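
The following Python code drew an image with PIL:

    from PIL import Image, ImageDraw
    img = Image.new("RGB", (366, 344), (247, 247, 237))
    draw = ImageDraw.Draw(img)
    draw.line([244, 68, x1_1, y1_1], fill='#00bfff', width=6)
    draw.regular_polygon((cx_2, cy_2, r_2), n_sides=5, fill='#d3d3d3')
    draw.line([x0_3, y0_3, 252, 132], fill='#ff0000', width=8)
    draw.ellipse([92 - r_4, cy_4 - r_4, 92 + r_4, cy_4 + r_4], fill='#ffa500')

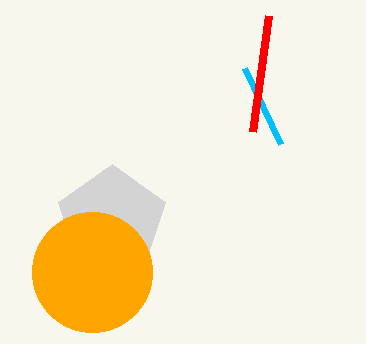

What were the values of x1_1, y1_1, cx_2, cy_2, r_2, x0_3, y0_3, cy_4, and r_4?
x1_1 = 280, y1_1 = 144, cx_2 = 112, cy_2 = 220, r_2 = 56, x0_3 = 268, y0_3 = 16, cy_4 = 272, r_4 = 60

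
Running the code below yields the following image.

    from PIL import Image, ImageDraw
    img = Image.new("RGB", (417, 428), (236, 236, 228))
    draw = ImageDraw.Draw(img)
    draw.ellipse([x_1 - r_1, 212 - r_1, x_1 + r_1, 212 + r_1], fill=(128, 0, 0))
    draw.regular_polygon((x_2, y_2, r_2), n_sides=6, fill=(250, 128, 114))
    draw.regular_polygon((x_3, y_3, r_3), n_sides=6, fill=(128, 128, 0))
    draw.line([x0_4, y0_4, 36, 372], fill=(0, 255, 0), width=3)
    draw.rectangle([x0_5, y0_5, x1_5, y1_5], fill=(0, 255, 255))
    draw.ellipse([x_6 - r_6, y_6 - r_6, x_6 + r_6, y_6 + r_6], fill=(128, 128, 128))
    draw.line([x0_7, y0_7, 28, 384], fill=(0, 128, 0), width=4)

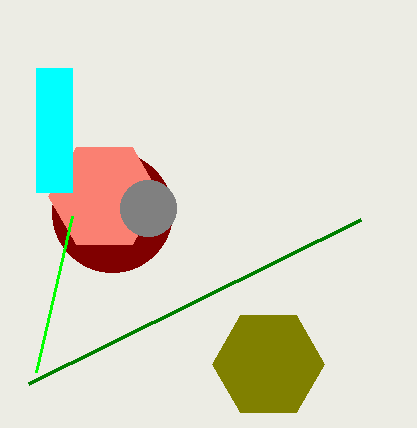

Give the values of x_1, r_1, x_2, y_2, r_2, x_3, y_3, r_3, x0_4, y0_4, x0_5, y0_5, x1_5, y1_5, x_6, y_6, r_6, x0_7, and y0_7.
x_1 = 112, r_1 = 60, x_2 = 104, y_2 = 196, r_2 = 56, x_3 = 268, y_3 = 364, r_3 = 56, x0_4 = 72, y0_4 = 216, x0_5 = 36, y0_5 = 68, x1_5 = 72, y1_5 = 192, x_6 = 148, y_6 = 208, r_6 = 28, x0_7 = 360, y0_7 = 220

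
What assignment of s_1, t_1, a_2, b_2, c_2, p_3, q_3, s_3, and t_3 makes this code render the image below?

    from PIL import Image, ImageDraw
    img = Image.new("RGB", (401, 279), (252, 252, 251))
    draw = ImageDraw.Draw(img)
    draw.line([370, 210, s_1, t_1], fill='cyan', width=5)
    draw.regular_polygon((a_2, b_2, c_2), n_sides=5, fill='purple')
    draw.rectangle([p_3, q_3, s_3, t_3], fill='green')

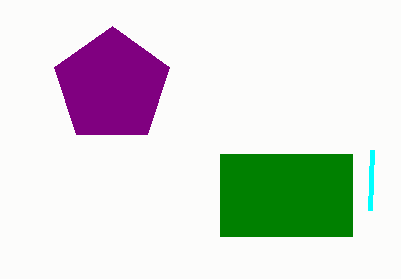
s_1 = 372; t_1 = 150; a_2 = 112; b_2 = 86; c_2 = 60; p_3 = 220; q_3 = 154; s_3 = 352; t_3 = 236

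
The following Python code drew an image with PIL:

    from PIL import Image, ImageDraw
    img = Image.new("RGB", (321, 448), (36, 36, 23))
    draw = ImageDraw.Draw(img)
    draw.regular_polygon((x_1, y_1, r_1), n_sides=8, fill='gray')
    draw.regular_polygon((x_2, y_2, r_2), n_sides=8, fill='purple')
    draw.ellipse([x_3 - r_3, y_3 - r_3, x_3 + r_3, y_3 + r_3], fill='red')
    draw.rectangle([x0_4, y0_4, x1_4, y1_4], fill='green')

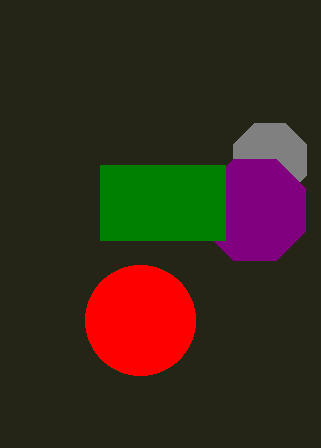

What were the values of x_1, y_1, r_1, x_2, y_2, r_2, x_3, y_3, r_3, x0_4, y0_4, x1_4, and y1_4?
x_1 = 270; y_1 = 160; r_1 = 40; x_2 = 255; y_2 = 210; r_2 = 55; x_3 = 140; y_3 = 320; r_3 = 55; x0_4 = 100; y0_4 = 165; x1_4 = 225; y1_4 = 240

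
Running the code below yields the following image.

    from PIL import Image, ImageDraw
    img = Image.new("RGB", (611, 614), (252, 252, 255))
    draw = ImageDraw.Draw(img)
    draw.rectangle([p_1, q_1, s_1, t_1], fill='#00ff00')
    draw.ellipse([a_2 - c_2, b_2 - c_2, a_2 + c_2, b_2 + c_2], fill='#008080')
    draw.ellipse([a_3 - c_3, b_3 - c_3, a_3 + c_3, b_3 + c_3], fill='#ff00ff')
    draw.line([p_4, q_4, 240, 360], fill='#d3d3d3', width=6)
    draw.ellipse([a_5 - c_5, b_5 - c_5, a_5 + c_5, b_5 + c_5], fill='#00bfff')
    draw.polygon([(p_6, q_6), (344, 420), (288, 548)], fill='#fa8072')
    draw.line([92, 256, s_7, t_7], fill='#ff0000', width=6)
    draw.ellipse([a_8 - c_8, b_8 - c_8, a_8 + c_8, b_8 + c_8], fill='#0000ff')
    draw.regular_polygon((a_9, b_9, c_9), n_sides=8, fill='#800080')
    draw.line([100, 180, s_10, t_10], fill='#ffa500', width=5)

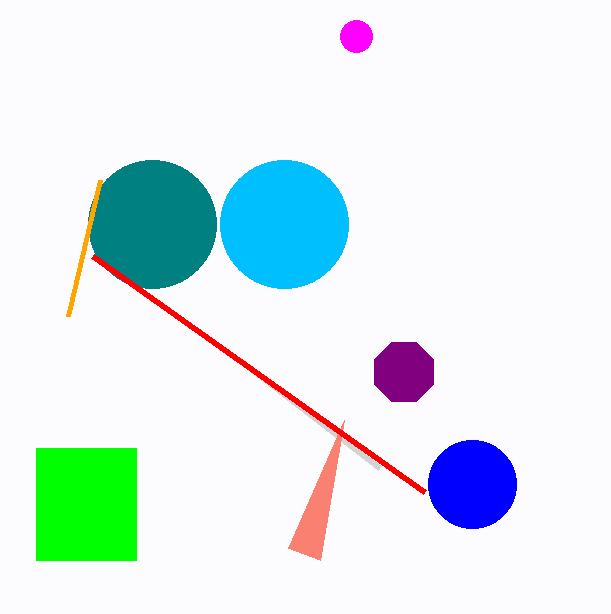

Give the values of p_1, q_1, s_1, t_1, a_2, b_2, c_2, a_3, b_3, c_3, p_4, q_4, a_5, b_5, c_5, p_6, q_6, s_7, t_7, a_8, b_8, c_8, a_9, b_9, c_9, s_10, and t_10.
p_1 = 36
q_1 = 448
s_1 = 136
t_1 = 560
a_2 = 152
b_2 = 224
c_2 = 64
a_3 = 356
b_3 = 36
c_3 = 16
p_4 = 380
q_4 = 468
a_5 = 284
b_5 = 224
c_5 = 64
p_6 = 320
q_6 = 560
s_7 = 424
t_7 = 492
a_8 = 472
b_8 = 484
c_8 = 44
a_9 = 404
b_9 = 372
c_9 = 32
s_10 = 68
t_10 = 316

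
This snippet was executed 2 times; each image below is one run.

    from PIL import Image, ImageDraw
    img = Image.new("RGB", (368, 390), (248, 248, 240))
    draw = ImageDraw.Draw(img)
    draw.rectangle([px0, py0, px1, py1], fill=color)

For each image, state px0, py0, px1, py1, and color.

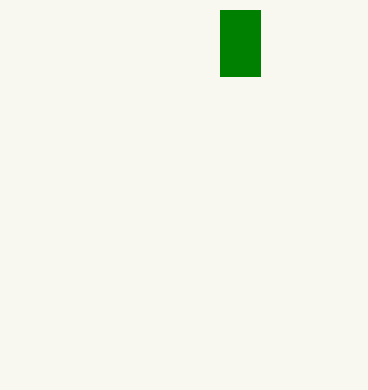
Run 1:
px0 = 220, py0 = 10, px1 = 260, py1 = 76, color = 'green'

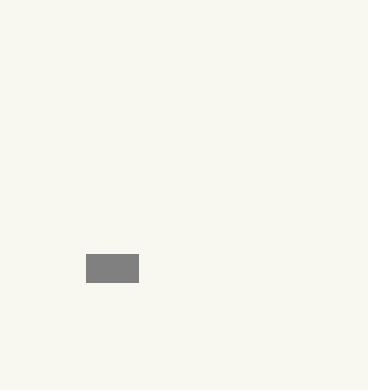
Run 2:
px0 = 86, py0 = 254, px1 = 138, py1 = 282, color = 'gray'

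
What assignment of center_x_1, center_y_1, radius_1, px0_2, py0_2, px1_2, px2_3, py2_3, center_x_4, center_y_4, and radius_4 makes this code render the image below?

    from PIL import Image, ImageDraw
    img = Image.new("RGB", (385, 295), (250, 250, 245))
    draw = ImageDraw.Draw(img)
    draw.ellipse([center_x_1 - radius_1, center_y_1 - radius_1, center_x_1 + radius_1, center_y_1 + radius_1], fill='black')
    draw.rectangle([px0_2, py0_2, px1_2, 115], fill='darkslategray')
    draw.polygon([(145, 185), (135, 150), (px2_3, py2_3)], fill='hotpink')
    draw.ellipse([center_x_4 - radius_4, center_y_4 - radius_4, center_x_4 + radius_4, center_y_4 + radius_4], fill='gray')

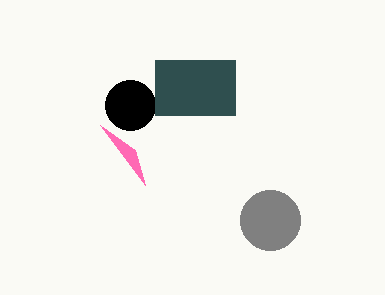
center_x_1 = 130, center_y_1 = 105, radius_1 = 25, px0_2 = 155, py0_2 = 60, px1_2 = 235, px2_3 = 100, py2_3 = 125, center_x_4 = 270, center_y_4 = 220, radius_4 = 30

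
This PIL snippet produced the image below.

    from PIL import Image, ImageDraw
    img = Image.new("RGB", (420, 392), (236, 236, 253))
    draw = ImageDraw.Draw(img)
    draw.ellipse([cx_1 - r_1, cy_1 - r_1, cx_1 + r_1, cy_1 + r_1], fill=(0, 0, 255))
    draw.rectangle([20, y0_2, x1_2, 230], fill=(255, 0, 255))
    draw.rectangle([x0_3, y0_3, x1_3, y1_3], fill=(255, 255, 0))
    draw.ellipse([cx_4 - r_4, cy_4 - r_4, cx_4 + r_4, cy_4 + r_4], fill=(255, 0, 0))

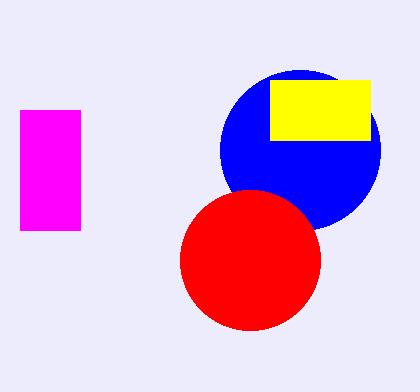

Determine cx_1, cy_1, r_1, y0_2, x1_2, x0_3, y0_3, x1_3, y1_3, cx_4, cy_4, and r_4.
cx_1 = 300; cy_1 = 150; r_1 = 80; y0_2 = 110; x1_2 = 80; x0_3 = 270; y0_3 = 80; x1_3 = 370; y1_3 = 140; cx_4 = 250; cy_4 = 260; r_4 = 70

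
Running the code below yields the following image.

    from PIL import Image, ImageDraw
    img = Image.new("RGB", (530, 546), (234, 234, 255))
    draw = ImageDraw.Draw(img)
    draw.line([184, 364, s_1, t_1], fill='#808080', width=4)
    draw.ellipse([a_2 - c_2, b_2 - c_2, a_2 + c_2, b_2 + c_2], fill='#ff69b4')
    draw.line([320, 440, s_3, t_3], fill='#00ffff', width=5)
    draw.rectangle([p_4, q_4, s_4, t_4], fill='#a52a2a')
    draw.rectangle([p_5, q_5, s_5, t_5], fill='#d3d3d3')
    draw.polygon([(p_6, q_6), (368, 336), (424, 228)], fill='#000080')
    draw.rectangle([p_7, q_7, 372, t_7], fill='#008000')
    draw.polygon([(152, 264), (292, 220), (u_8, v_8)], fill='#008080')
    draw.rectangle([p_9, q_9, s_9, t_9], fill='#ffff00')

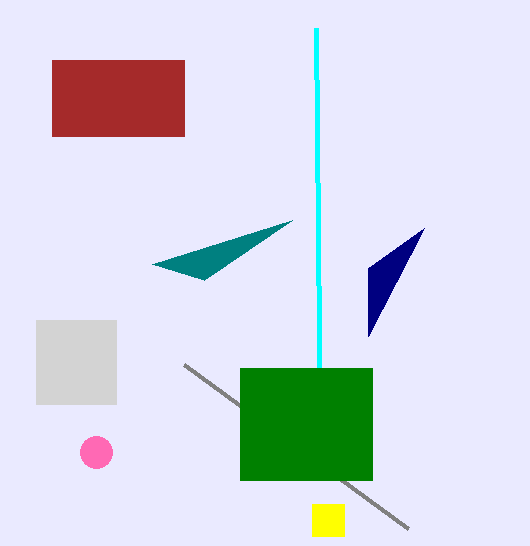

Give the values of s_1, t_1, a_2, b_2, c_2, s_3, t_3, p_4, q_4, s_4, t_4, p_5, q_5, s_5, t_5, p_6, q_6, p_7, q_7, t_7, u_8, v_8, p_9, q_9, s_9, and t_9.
s_1 = 408
t_1 = 528
a_2 = 96
b_2 = 452
c_2 = 16
s_3 = 316
t_3 = 28
p_4 = 52
q_4 = 60
s_4 = 184
t_4 = 136
p_5 = 36
q_5 = 320
s_5 = 116
t_5 = 404
p_6 = 368
q_6 = 268
p_7 = 240
q_7 = 368
t_7 = 480
u_8 = 204
v_8 = 280
p_9 = 312
q_9 = 504
s_9 = 344
t_9 = 536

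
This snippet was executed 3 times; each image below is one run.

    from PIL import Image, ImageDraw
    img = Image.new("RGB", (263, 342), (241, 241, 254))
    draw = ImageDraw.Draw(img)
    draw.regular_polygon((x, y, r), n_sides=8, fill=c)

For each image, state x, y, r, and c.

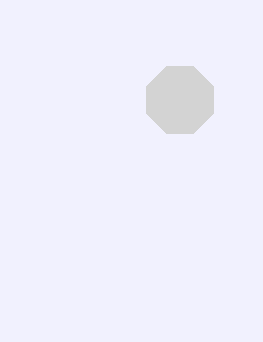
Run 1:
x = 180
y = 100
r = 36
c = 'lightgray'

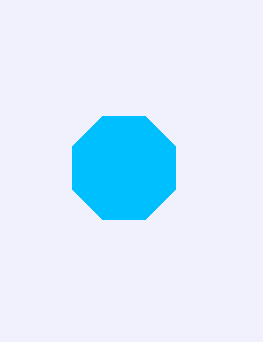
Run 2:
x = 124
y = 168
r = 56
c = 'deepskyblue'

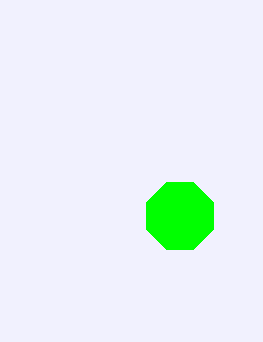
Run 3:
x = 180; y = 216; r = 36; c = 'lime'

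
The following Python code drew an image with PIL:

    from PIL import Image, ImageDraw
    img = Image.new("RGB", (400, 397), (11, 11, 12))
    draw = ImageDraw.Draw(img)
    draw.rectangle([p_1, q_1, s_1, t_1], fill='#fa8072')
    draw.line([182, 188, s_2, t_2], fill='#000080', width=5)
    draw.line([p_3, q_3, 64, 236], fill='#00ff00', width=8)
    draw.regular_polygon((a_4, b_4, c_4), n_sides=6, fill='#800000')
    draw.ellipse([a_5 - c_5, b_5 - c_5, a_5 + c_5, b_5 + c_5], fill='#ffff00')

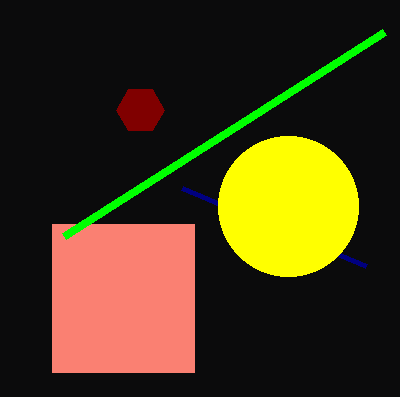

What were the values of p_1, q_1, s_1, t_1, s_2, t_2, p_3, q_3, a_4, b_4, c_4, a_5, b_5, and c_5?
p_1 = 52
q_1 = 224
s_1 = 194
t_1 = 372
s_2 = 366
t_2 = 266
p_3 = 384
q_3 = 32
a_4 = 140
b_4 = 110
c_4 = 24
a_5 = 288
b_5 = 206
c_5 = 70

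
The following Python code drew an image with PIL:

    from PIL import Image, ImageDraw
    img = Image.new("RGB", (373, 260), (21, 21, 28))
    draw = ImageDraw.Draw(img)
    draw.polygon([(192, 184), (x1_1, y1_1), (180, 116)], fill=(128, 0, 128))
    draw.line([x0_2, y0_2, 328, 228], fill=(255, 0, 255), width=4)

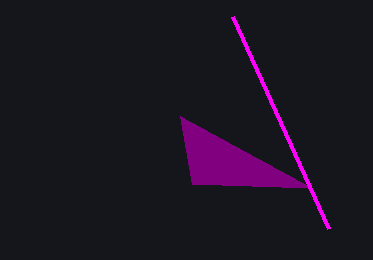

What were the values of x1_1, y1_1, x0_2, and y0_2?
x1_1 = 312; y1_1 = 188; x0_2 = 232; y0_2 = 16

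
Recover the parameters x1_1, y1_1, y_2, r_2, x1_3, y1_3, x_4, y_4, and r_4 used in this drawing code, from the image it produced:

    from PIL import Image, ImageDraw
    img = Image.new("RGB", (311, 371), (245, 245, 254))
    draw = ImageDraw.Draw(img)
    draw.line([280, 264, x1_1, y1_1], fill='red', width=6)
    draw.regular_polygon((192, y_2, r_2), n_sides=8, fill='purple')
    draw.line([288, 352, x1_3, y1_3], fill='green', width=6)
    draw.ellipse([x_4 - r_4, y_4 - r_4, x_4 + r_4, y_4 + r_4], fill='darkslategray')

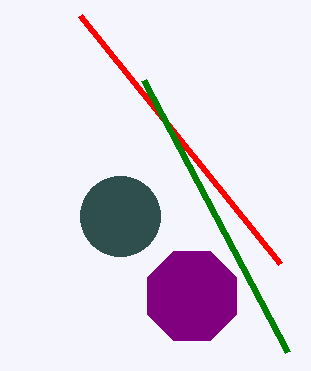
x1_1 = 80, y1_1 = 16, y_2 = 296, r_2 = 48, x1_3 = 144, y1_3 = 80, x_4 = 120, y_4 = 216, r_4 = 40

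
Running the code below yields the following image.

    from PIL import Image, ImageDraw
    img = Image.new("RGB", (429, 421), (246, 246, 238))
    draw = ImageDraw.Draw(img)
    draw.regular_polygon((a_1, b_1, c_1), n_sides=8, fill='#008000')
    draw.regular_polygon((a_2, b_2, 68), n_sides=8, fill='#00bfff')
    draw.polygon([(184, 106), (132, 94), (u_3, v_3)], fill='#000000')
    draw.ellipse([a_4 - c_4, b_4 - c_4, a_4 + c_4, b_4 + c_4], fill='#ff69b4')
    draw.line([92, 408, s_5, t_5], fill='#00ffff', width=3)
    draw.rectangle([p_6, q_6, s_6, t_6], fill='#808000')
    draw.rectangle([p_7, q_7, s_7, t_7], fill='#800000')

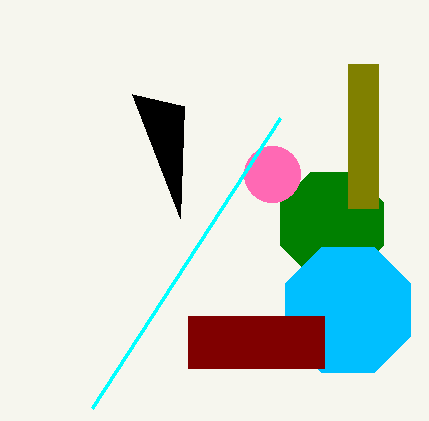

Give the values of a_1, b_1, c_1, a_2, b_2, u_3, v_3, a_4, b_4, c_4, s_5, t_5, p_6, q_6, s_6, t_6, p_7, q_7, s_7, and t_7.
a_1 = 332; b_1 = 224; c_1 = 56; a_2 = 348; b_2 = 310; u_3 = 180; v_3 = 218; a_4 = 272; b_4 = 174; c_4 = 28; s_5 = 280; t_5 = 118; p_6 = 348; q_6 = 64; s_6 = 378; t_6 = 208; p_7 = 188; q_7 = 316; s_7 = 324; t_7 = 368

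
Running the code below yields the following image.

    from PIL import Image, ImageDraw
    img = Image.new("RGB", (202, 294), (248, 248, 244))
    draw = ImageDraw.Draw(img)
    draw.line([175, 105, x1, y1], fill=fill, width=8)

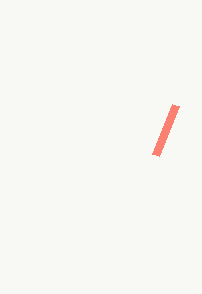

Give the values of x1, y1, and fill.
x1 = 155, y1 = 155, fill = 'salmon'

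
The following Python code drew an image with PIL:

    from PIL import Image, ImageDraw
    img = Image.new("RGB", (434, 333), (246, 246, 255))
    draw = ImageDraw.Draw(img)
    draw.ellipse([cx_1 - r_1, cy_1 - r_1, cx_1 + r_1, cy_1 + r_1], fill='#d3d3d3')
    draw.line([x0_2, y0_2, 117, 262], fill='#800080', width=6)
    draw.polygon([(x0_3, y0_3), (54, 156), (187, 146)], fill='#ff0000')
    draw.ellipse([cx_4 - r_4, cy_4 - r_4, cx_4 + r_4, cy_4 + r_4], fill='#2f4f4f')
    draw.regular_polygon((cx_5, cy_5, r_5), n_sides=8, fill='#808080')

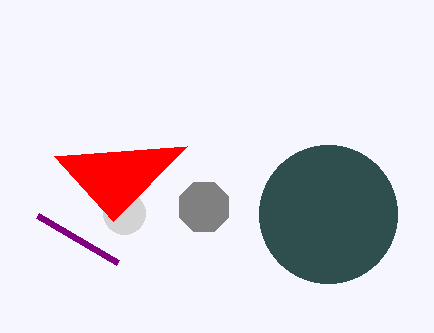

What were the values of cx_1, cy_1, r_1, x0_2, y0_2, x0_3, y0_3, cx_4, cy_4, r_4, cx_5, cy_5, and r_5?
cx_1 = 124
cy_1 = 213
r_1 = 21
x0_2 = 37
y0_2 = 215
x0_3 = 113
y0_3 = 221
cx_4 = 328
cy_4 = 214
r_4 = 69
cx_5 = 204
cy_5 = 207
r_5 = 27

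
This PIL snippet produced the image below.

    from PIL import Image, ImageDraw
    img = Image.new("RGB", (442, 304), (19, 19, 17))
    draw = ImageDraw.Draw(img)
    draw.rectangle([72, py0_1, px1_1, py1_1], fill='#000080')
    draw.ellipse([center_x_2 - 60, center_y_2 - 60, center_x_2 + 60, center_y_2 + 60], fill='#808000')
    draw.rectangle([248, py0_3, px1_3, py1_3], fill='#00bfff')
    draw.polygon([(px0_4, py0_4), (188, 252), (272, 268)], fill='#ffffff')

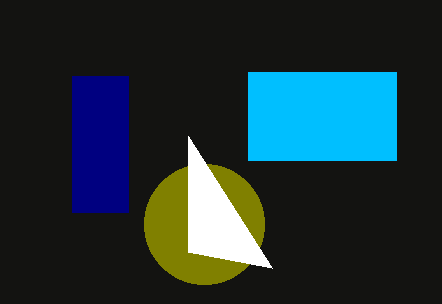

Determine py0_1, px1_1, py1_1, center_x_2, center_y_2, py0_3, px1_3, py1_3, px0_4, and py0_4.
py0_1 = 76
px1_1 = 128
py1_1 = 212
center_x_2 = 204
center_y_2 = 224
py0_3 = 72
px1_3 = 396
py1_3 = 160
px0_4 = 188
py0_4 = 136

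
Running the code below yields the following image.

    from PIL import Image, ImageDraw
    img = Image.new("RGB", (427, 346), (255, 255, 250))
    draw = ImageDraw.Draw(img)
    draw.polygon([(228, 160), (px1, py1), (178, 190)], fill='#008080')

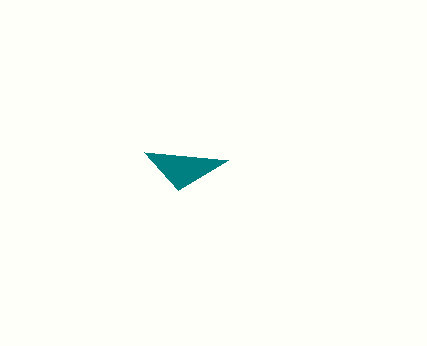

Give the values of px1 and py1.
px1 = 144; py1 = 152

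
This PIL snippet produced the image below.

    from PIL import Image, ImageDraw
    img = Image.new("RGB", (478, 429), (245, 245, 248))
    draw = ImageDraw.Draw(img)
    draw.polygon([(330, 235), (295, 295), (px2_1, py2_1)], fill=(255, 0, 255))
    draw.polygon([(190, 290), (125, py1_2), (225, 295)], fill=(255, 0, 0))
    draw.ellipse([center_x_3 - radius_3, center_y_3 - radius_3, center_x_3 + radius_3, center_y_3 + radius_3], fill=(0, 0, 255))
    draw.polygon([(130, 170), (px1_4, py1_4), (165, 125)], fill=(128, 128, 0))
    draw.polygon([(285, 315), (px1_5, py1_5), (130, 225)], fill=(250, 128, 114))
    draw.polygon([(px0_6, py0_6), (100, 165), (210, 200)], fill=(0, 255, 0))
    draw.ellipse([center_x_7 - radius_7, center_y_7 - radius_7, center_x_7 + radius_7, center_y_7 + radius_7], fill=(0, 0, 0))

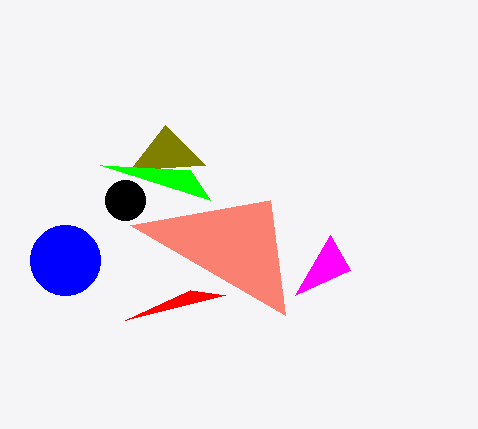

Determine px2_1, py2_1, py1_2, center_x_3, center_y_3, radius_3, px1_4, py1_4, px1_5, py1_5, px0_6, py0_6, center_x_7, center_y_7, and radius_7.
px2_1 = 350, py2_1 = 270, py1_2 = 320, center_x_3 = 65, center_y_3 = 260, radius_3 = 35, px1_4 = 205, py1_4 = 165, px1_5 = 270, py1_5 = 200, px0_6 = 190, py0_6 = 170, center_x_7 = 125, center_y_7 = 200, radius_7 = 20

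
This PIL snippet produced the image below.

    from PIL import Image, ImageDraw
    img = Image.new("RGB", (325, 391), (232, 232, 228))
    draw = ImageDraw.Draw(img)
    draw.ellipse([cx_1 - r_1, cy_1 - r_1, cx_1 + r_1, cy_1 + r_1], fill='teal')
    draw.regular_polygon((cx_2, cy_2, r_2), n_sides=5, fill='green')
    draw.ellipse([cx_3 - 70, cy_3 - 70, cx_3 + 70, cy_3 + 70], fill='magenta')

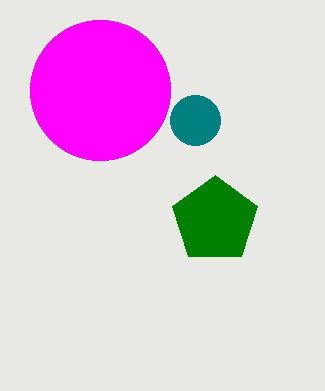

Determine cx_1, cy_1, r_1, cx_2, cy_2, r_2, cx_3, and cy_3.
cx_1 = 195, cy_1 = 120, r_1 = 25, cx_2 = 215, cy_2 = 220, r_2 = 45, cx_3 = 100, cy_3 = 90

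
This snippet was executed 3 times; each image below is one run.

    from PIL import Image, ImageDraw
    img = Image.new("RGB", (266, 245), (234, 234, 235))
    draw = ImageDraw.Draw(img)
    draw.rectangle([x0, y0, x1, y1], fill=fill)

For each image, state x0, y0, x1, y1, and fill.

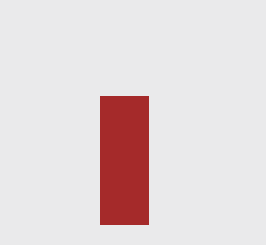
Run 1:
x0 = 100
y0 = 96
x1 = 148
y1 = 224
fill = 'brown'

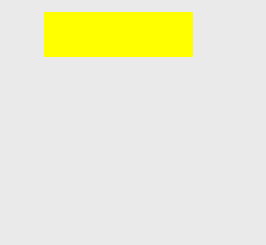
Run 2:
x0 = 44; y0 = 12; x1 = 192; y1 = 56; fill = 'yellow'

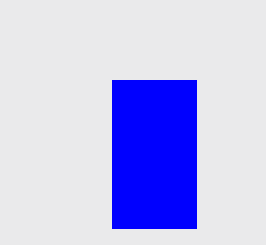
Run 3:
x0 = 112
y0 = 80
x1 = 196
y1 = 228
fill = 'blue'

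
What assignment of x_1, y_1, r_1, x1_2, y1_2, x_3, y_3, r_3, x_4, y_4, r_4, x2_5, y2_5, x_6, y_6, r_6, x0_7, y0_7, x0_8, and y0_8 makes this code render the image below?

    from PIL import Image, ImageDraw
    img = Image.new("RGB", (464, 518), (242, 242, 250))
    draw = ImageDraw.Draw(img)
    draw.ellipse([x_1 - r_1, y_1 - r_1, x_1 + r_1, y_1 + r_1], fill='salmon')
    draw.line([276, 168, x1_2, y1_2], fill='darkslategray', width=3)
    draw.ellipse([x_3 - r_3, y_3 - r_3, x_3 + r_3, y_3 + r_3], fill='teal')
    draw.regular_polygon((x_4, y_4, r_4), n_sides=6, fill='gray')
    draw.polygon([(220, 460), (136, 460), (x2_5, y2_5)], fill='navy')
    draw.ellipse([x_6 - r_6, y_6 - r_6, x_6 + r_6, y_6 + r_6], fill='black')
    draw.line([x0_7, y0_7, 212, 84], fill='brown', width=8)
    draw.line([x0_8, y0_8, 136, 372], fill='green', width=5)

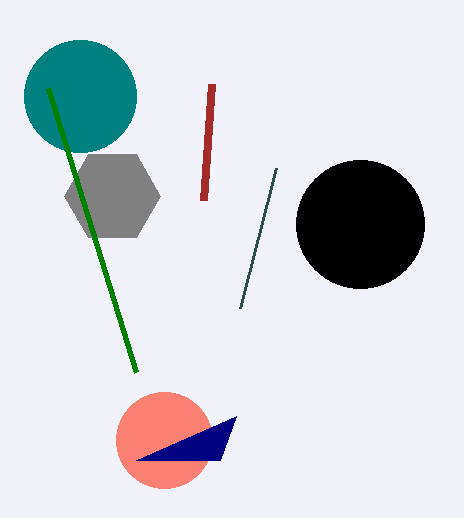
x_1 = 164; y_1 = 440; r_1 = 48; x1_2 = 240; y1_2 = 308; x_3 = 80; y_3 = 96; r_3 = 56; x_4 = 112; y_4 = 196; r_4 = 48; x2_5 = 236; y2_5 = 416; x_6 = 360; y_6 = 224; r_6 = 64; x0_7 = 204; y0_7 = 200; x0_8 = 48; y0_8 = 88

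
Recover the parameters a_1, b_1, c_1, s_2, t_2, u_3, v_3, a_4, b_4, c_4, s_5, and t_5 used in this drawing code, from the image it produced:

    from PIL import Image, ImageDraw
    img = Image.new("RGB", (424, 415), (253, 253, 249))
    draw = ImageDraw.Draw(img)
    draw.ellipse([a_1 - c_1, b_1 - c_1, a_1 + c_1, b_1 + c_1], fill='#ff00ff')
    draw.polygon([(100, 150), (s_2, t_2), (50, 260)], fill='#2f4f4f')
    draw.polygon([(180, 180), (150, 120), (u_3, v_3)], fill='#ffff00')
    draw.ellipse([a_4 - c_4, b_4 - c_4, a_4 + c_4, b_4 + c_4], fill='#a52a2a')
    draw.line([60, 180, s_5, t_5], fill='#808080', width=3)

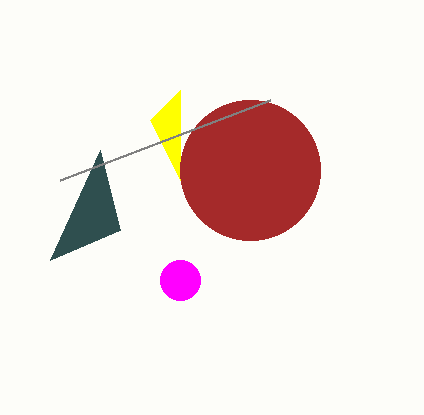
a_1 = 180, b_1 = 280, c_1 = 20, s_2 = 120, t_2 = 230, u_3 = 180, v_3 = 90, a_4 = 250, b_4 = 170, c_4 = 70, s_5 = 270, t_5 = 100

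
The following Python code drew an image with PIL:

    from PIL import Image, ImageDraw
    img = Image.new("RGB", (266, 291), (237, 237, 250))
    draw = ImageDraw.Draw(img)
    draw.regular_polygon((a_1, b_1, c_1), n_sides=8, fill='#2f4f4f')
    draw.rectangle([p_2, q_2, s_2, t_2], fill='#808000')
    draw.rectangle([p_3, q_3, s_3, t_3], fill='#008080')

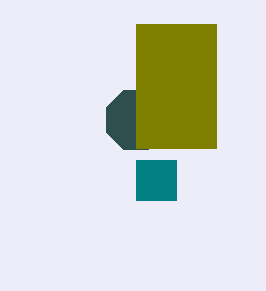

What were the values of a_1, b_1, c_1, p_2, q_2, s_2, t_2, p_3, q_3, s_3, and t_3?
a_1 = 136, b_1 = 120, c_1 = 32, p_2 = 136, q_2 = 24, s_2 = 216, t_2 = 148, p_3 = 136, q_3 = 160, s_3 = 176, t_3 = 200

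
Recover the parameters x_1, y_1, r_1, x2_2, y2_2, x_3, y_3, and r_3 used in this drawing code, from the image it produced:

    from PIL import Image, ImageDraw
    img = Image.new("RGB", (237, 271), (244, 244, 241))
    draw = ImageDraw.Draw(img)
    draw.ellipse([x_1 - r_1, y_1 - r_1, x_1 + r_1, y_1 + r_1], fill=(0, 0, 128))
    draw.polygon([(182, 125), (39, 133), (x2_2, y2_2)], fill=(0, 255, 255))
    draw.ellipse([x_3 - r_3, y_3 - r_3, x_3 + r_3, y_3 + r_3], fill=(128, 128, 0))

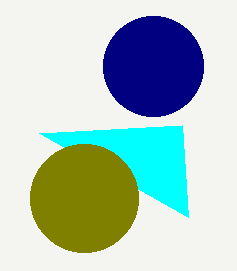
x_1 = 153
y_1 = 66
r_1 = 50
x2_2 = 188
y2_2 = 217
x_3 = 84
y_3 = 198
r_3 = 54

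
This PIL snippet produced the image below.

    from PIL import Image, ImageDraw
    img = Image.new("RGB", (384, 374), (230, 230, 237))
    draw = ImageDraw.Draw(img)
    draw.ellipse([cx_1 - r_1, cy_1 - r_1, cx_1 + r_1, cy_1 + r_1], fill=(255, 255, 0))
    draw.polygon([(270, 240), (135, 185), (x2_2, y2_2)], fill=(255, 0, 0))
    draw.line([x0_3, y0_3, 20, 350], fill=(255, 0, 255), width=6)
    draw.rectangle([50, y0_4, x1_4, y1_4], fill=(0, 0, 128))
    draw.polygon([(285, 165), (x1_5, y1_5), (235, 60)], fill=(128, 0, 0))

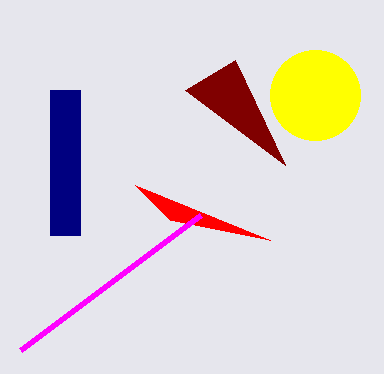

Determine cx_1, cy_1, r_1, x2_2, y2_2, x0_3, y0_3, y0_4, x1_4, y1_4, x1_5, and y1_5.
cx_1 = 315, cy_1 = 95, r_1 = 45, x2_2 = 170, y2_2 = 220, x0_3 = 200, y0_3 = 215, y0_4 = 90, x1_4 = 80, y1_4 = 235, x1_5 = 185, y1_5 = 90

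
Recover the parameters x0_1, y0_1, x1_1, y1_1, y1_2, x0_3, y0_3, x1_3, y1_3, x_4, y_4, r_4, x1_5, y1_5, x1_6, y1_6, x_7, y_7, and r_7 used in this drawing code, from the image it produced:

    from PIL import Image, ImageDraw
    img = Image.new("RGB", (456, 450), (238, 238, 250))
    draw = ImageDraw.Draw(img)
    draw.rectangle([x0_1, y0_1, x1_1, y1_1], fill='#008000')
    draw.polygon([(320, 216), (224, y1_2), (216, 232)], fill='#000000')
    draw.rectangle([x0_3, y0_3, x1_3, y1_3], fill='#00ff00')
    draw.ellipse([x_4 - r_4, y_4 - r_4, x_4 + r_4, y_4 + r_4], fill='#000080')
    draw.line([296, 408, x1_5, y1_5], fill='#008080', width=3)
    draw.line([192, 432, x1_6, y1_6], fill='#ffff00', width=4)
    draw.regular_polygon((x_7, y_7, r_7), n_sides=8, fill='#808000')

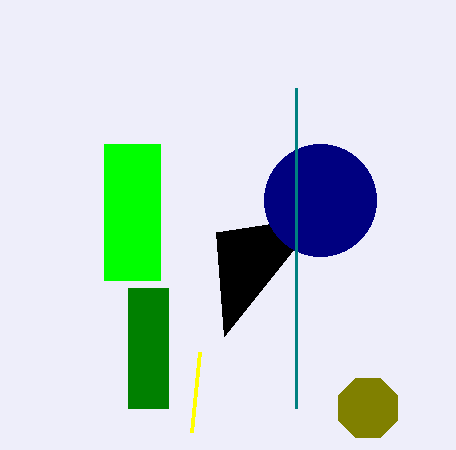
x0_1 = 128
y0_1 = 288
x1_1 = 168
y1_1 = 408
y1_2 = 336
x0_3 = 104
y0_3 = 144
x1_3 = 160
y1_3 = 280
x_4 = 320
y_4 = 200
r_4 = 56
x1_5 = 296
y1_5 = 88
x1_6 = 200
y1_6 = 352
x_7 = 368
y_7 = 408
r_7 = 32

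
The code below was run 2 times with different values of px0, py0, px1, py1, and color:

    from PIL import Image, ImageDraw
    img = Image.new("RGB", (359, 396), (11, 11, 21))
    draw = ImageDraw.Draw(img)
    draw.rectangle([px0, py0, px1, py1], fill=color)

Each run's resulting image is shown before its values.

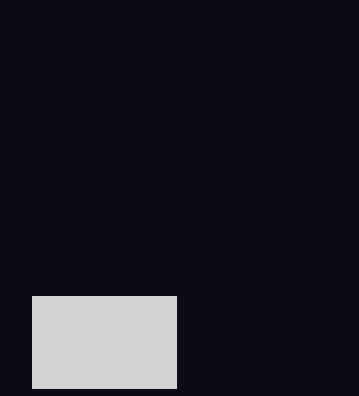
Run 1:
px0 = 32, py0 = 296, px1 = 176, py1 = 388, color = 'lightgray'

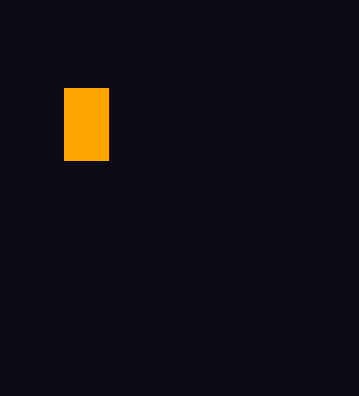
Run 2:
px0 = 64; py0 = 88; px1 = 108; py1 = 160; color = 'orange'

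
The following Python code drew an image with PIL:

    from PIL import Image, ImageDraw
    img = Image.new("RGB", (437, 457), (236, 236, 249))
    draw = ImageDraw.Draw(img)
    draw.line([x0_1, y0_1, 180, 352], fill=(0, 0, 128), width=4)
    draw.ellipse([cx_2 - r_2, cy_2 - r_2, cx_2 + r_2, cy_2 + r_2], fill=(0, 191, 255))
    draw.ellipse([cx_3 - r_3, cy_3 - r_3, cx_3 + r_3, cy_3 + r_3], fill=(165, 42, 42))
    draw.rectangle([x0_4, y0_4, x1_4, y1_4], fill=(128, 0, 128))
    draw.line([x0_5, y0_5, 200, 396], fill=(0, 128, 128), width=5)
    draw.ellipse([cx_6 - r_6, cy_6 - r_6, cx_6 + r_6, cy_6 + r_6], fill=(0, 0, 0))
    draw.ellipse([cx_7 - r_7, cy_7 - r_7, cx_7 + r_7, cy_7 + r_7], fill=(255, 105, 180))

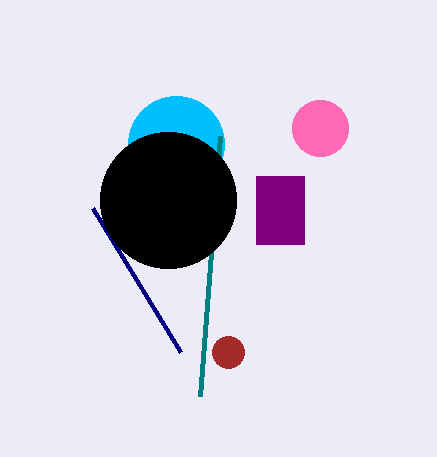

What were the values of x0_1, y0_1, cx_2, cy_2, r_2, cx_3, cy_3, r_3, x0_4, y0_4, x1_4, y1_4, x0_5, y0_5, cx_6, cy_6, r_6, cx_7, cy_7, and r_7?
x0_1 = 92, y0_1 = 208, cx_2 = 176, cy_2 = 144, r_2 = 48, cx_3 = 228, cy_3 = 352, r_3 = 16, x0_4 = 256, y0_4 = 176, x1_4 = 304, y1_4 = 244, x0_5 = 220, y0_5 = 136, cx_6 = 168, cy_6 = 200, r_6 = 68, cx_7 = 320, cy_7 = 128, r_7 = 28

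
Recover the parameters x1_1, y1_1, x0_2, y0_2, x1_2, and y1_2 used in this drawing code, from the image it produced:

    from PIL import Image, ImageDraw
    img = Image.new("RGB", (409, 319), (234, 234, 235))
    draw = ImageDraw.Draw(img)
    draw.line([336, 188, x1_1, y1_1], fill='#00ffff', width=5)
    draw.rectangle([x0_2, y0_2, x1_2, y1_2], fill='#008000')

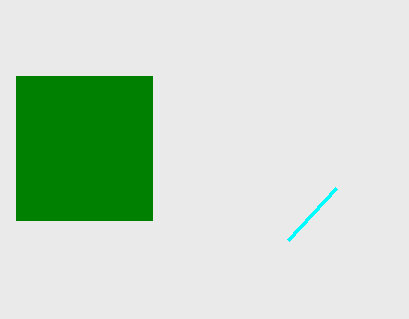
x1_1 = 288; y1_1 = 240; x0_2 = 16; y0_2 = 76; x1_2 = 152; y1_2 = 220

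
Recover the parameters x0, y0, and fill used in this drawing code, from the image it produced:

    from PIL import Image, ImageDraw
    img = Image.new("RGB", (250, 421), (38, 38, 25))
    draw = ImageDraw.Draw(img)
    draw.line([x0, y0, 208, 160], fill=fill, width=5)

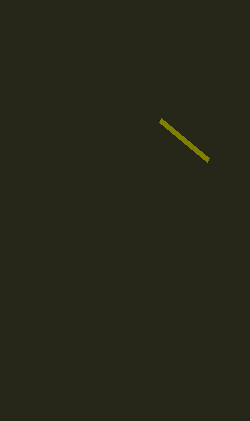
x0 = 160, y0 = 120, fill = 'olive'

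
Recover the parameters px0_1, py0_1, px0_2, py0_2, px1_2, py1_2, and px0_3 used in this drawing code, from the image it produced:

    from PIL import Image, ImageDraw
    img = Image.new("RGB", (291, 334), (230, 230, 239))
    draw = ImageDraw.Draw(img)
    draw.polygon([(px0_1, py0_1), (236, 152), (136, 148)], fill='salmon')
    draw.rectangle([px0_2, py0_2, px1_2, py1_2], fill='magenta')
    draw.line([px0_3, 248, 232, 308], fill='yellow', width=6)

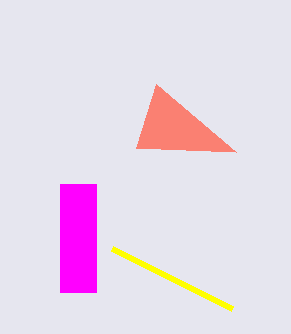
px0_1 = 156; py0_1 = 84; px0_2 = 60; py0_2 = 184; px1_2 = 96; py1_2 = 292; px0_3 = 112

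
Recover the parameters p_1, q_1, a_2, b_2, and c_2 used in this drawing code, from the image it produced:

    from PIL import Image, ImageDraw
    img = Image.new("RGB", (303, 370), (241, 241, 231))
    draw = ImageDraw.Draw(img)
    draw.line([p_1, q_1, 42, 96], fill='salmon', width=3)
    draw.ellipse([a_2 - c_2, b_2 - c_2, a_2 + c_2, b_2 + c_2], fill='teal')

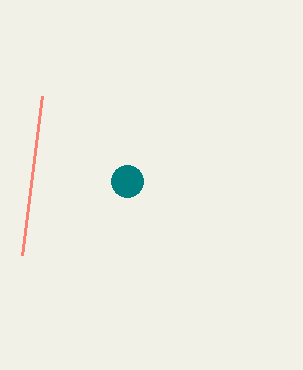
p_1 = 22, q_1 = 255, a_2 = 127, b_2 = 181, c_2 = 16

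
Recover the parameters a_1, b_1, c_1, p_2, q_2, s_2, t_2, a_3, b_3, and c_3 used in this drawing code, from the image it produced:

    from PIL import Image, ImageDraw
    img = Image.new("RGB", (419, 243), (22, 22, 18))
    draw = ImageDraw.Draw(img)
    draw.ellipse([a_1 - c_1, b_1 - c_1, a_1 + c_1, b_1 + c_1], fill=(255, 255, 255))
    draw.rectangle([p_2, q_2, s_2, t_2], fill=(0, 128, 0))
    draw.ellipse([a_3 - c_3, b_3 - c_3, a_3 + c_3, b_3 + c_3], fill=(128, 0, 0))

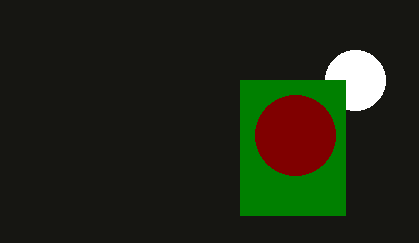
a_1 = 355
b_1 = 80
c_1 = 30
p_2 = 240
q_2 = 80
s_2 = 345
t_2 = 215
a_3 = 295
b_3 = 135
c_3 = 40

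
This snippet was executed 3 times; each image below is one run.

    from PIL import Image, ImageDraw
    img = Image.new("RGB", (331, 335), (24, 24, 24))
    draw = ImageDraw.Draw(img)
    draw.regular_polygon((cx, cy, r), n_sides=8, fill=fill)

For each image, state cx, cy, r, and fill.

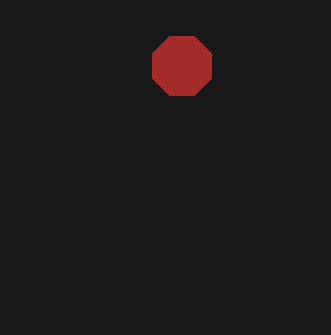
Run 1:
cx = 182, cy = 66, r = 32, fill = 'brown'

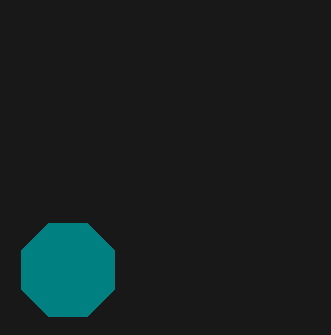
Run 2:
cx = 68, cy = 270, r = 50, fill = 'teal'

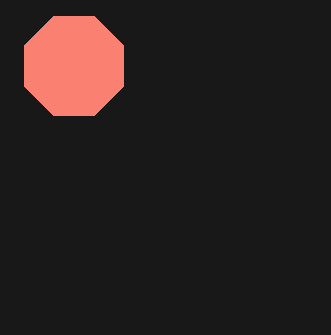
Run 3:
cx = 74; cy = 66; r = 54; fill = 'salmon'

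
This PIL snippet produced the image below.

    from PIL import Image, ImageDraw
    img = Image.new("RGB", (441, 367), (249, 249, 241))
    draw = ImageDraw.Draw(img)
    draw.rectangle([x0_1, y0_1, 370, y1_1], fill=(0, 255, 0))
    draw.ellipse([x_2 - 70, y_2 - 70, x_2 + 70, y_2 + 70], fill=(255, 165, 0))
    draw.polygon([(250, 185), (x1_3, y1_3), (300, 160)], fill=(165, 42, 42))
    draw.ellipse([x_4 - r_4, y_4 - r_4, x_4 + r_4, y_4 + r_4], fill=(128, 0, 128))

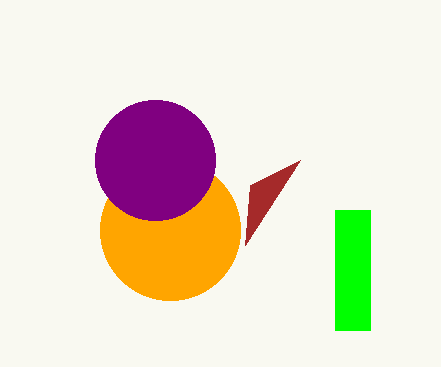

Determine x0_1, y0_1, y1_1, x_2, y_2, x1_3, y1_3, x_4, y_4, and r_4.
x0_1 = 335; y0_1 = 210; y1_1 = 330; x_2 = 170; y_2 = 230; x1_3 = 245; y1_3 = 245; x_4 = 155; y_4 = 160; r_4 = 60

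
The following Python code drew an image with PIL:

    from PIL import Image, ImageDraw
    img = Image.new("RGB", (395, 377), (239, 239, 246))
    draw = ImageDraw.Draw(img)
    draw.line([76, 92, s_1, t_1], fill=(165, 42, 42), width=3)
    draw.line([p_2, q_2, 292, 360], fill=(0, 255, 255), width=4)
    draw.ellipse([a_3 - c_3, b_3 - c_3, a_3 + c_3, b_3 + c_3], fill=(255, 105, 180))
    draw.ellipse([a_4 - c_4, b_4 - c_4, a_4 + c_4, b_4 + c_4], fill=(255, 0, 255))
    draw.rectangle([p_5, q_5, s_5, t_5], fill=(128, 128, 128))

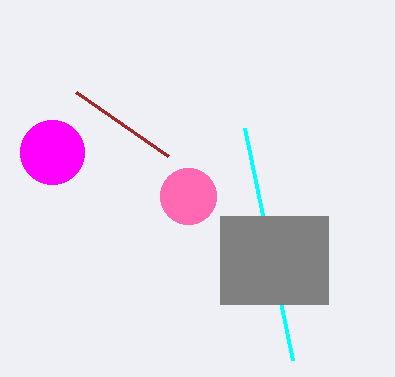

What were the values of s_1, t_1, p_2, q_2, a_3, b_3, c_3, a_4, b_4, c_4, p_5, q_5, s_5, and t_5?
s_1 = 168; t_1 = 156; p_2 = 244; q_2 = 128; a_3 = 188; b_3 = 196; c_3 = 28; a_4 = 52; b_4 = 152; c_4 = 32; p_5 = 220; q_5 = 216; s_5 = 328; t_5 = 304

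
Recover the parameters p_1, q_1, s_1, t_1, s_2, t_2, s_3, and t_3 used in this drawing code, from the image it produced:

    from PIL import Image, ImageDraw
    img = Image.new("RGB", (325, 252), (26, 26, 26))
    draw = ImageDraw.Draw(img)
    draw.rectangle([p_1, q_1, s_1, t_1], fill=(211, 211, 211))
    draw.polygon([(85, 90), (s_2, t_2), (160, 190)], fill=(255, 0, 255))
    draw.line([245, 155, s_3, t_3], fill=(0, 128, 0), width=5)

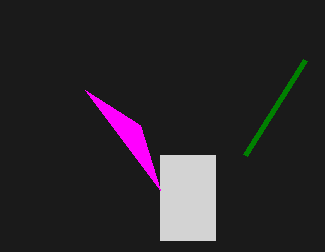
p_1 = 160; q_1 = 155; s_1 = 215; t_1 = 240; s_2 = 140; t_2 = 125; s_3 = 305; t_3 = 60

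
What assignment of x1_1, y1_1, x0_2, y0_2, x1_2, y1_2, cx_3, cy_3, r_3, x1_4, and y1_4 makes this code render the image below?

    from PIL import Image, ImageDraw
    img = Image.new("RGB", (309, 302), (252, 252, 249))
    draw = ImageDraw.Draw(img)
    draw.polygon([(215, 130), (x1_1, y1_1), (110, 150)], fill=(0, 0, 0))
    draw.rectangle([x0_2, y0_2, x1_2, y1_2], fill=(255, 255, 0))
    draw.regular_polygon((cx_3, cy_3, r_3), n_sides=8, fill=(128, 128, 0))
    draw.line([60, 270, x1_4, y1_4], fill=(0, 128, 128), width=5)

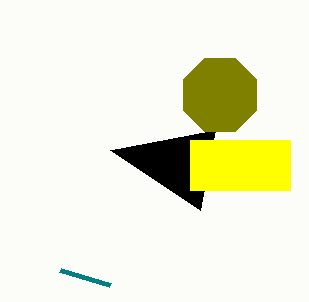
x1_1 = 200; y1_1 = 210; x0_2 = 190; y0_2 = 140; x1_2 = 290; y1_2 = 190; cx_3 = 220; cy_3 = 95; r_3 = 40; x1_4 = 110; y1_4 = 285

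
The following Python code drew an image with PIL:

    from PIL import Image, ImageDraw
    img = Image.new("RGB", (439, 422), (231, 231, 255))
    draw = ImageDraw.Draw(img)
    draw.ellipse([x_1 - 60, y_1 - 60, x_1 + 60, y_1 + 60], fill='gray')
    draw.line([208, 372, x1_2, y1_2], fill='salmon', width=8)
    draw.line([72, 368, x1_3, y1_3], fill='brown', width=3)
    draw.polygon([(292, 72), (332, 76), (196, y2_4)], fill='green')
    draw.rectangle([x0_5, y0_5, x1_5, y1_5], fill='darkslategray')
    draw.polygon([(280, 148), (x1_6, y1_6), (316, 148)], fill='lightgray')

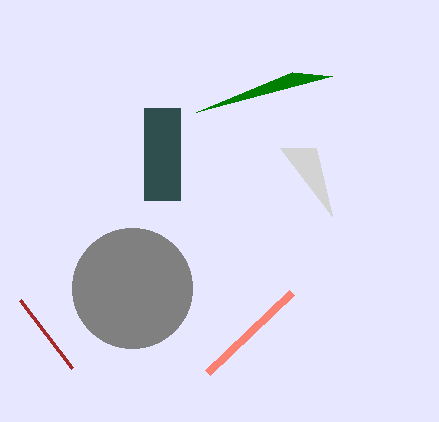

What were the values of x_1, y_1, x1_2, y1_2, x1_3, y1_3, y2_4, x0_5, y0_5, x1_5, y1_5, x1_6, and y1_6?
x_1 = 132, y_1 = 288, x1_2 = 292, y1_2 = 292, x1_3 = 20, y1_3 = 300, y2_4 = 112, x0_5 = 144, y0_5 = 108, x1_5 = 180, y1_5 = 200, x1_6 = 332, y1_6 = 216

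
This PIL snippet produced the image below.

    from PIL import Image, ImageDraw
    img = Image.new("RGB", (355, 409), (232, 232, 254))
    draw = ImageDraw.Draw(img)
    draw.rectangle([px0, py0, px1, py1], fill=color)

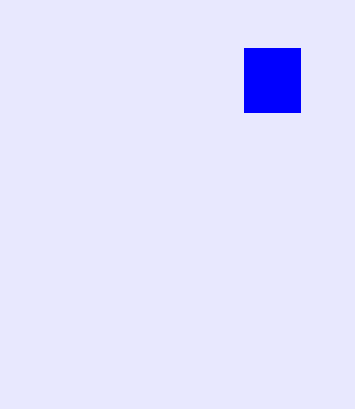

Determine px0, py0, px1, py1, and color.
px0 = 244; py0 = 48; px1 = 300; py1 = 112; color = 'blue'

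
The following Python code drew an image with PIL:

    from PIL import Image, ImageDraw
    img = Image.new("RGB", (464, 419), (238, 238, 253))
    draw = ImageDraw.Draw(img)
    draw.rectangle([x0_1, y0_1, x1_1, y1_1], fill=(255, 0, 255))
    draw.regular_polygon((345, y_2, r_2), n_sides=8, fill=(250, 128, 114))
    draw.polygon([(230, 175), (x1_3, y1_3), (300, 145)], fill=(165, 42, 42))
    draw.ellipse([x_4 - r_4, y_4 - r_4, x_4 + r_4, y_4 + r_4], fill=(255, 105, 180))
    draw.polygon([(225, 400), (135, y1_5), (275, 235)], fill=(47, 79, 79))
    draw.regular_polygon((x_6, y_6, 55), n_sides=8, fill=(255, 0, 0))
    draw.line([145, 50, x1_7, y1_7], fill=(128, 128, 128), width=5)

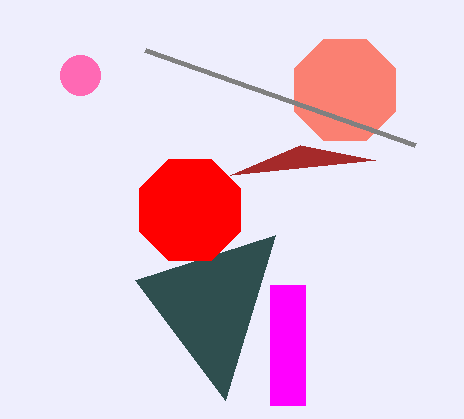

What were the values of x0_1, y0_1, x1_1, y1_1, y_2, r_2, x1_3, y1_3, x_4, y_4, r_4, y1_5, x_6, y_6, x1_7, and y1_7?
x0_1 = 270, y0_1 = 285, x1_1 = 305, y1_1 = 405, y_2 = 90, r_2 = 55, x1_3 = 375, y1_3 = 160, x_4 = 80, y_4 = 75, r_4 = 20, y1_5 = 280, x_6 = 190, y_6 = 210, x1_7 = 415, y1_7 = 145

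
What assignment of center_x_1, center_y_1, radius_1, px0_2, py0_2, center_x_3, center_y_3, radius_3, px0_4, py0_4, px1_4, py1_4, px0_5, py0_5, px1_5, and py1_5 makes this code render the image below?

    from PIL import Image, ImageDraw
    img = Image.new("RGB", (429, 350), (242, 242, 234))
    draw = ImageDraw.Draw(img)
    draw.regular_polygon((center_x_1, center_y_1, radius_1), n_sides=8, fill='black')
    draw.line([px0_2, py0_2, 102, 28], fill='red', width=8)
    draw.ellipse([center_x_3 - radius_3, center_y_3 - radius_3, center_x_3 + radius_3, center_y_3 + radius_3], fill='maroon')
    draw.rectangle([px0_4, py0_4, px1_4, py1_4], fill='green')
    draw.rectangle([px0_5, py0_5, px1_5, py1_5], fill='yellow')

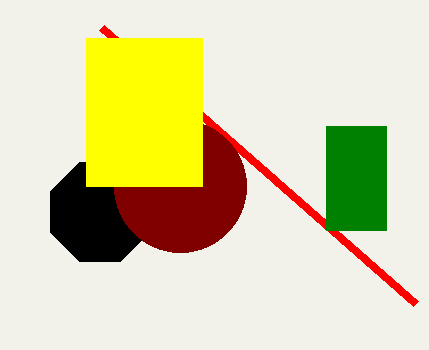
center_x_1 = 100, center_y_1 = 212, radius_1 = 54, px0_2 = 416, py0_2 = 304, center_x_3 = 180, center_y_3 = 186, radius_3 = 66, px0_4 = 326, py0_4 = 126, px1_4 = 386, py1_4 = 230, px0_5 = 86, py0_5 = 38, px1_5 = 202, py1_5 = 186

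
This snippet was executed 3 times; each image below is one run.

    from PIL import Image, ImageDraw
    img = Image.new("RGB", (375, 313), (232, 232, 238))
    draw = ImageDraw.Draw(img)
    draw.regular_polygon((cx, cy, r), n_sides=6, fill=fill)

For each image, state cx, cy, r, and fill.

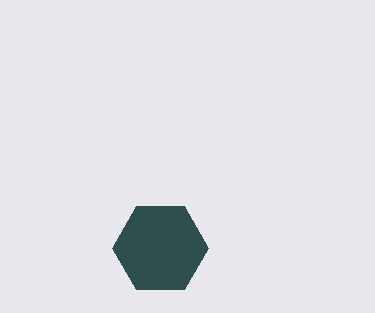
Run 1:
cx = 160; cy = 248; r = 48; fill = 'darkslategray'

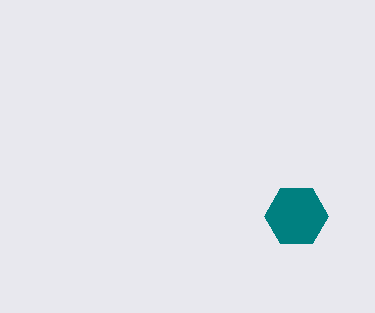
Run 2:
cx = 296
cy = 216
r = 32
fill = 'teal'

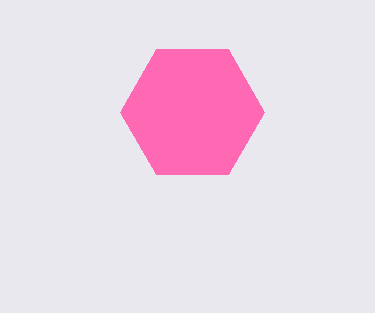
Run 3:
cx = 192, cy = 112, r = 72, fill = 'hotpink'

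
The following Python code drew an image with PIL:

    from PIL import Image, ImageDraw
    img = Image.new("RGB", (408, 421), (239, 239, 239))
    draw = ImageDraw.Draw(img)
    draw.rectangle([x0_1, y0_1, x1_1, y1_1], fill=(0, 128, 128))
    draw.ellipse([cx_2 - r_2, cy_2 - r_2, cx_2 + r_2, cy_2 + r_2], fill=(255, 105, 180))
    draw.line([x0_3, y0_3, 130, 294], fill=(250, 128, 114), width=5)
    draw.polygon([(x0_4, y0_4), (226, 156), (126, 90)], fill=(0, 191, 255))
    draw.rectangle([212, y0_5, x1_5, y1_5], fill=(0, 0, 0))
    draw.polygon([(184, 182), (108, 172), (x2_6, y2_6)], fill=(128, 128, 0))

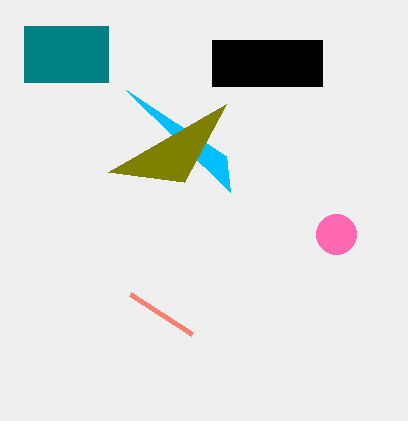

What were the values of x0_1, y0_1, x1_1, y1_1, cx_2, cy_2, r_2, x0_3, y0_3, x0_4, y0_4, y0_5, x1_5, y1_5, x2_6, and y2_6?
x0_1 = 24
y0_1 = 26
x1_1 = 108
y1_1 = 82
cx_2 = 336
cy_2 = 234
r_2 = 20
x0_3 = 192
y0_3 = 334
x0_4 = 230
y0_4 = 192
y0_5 = 40
x1_5 = 322
y1_5 = 86
x2_6 = 226
y2_6 = 104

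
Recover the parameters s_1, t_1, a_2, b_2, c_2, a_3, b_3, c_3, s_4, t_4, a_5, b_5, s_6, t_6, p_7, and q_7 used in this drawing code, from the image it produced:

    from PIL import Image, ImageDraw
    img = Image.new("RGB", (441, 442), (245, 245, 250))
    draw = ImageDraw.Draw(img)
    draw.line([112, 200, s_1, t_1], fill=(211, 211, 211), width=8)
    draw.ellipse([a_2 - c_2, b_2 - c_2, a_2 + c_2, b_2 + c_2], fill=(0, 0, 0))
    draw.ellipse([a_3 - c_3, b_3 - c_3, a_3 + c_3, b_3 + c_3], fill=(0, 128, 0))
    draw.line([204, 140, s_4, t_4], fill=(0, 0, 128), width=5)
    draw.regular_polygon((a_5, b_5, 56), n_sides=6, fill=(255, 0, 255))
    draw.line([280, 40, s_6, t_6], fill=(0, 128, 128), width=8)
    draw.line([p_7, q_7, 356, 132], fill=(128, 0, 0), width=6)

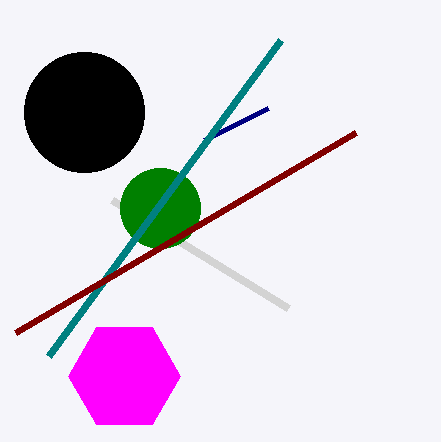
s_1 = 288
t_1 = 308
a_2 = 84
b_2 = 112
c_2 = 60
a_3 = 160
b_3 = 208
c_3 = 40
s_4 = 268
t_4 = 108
a_5 = 124
b_5 = 376
s_6 = 48
t_6 = 356
p_7 = 16
q_7 = 332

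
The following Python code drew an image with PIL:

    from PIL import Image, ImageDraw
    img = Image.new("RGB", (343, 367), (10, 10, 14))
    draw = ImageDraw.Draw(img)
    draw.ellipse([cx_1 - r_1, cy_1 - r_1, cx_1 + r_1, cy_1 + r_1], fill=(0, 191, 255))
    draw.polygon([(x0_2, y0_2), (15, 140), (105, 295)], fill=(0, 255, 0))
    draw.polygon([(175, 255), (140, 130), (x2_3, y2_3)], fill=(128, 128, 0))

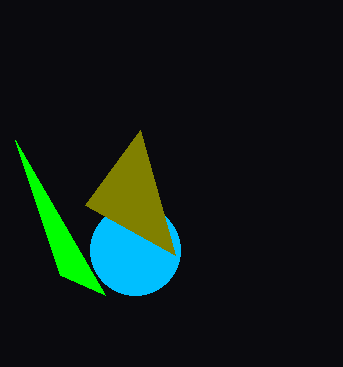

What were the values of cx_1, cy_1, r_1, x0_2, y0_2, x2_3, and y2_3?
cx_1 = 135
cy_1 = 250
r_1 = 45
x0_2 = 60
y0_2 = 275
x2_3 = 85
y2_3 = 205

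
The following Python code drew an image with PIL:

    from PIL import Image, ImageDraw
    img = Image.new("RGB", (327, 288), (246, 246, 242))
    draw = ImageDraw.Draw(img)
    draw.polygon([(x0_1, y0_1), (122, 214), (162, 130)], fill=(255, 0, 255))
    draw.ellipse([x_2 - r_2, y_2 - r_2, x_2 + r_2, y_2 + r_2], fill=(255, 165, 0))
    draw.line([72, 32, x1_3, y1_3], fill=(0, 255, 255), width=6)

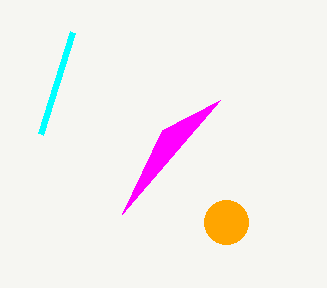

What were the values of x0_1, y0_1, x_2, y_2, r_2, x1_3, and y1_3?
x0_1 = 220; y0_1 = 100; x_2 = 226; y_2 = 222; r_2 = 22; x1_3 = 40; y1_3 = 134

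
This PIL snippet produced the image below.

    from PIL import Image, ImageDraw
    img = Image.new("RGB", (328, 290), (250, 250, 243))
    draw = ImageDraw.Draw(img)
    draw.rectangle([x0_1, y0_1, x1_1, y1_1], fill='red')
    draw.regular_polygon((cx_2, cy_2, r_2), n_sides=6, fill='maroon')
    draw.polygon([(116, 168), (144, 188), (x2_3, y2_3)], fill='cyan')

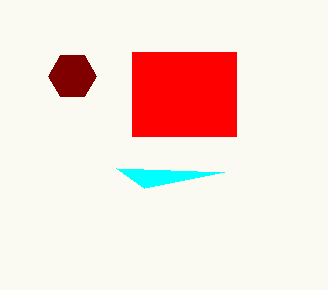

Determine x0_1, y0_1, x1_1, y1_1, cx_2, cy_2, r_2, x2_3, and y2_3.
x0_1 = 132, y0_1 = 52, x1_1 = 236, y1_1 = 136, cx_2 = 72, cy_2 = 76, r_2 = 24, x2_3 = 224, y2_3 = 172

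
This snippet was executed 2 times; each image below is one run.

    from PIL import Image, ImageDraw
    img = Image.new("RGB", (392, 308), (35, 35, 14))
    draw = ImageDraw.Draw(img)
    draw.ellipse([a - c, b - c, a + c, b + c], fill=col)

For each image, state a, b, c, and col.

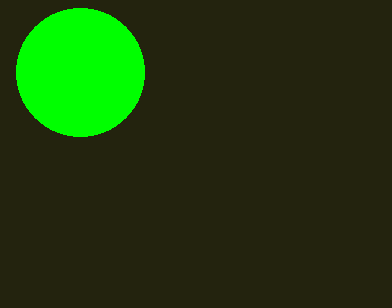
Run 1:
a = 80
b = 72
c = 64
col = 'lime'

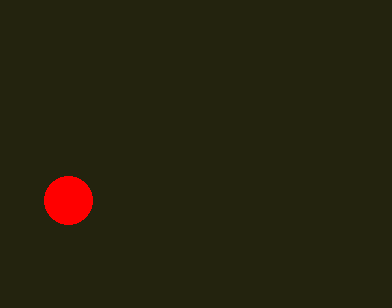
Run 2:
a = 68
b = 200
c = 24
col = 'red'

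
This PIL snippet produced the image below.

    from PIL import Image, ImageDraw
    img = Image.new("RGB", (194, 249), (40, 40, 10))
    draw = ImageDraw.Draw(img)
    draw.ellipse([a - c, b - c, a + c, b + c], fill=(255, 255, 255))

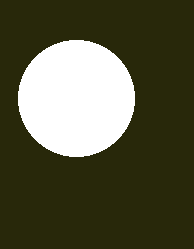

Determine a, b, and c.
a = 76, b = 98, c = 58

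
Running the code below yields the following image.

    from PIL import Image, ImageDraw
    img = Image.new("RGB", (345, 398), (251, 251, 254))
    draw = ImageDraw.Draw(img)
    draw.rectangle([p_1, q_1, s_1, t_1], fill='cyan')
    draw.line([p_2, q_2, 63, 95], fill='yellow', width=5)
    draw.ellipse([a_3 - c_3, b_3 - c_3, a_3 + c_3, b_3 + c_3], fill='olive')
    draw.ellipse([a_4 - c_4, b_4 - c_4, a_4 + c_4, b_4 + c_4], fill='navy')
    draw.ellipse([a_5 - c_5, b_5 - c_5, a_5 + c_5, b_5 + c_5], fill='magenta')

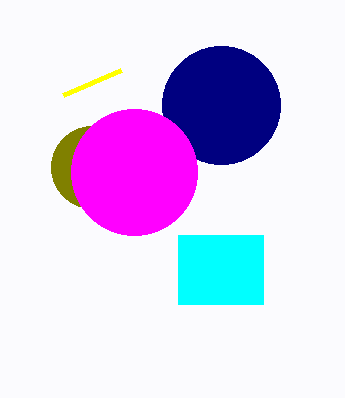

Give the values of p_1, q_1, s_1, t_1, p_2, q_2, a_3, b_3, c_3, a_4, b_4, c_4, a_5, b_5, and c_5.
p_1 = 178; q_1 = 235; s_1 = 263; t_1 = 304; p_2 = 121; q_2 = 70; a_3 = 92; b_3 = 167; c_3 = 41; a_4 = 221; b_4 = 105; c_4 = 59; a_5 = 134; b_5 = 172; c_5 = 63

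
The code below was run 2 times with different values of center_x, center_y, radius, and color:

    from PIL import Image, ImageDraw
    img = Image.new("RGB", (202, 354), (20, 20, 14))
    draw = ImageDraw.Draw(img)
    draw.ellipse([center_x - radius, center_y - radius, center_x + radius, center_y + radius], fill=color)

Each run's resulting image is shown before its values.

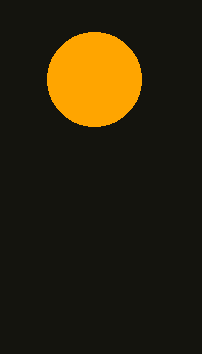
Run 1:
center_x = 94; center_y = 79; radius = 47; color = 'orange'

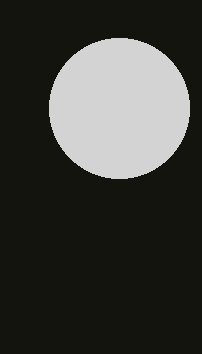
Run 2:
center_x = 119; center_y = 108; radius = 70; color = 'lightgray'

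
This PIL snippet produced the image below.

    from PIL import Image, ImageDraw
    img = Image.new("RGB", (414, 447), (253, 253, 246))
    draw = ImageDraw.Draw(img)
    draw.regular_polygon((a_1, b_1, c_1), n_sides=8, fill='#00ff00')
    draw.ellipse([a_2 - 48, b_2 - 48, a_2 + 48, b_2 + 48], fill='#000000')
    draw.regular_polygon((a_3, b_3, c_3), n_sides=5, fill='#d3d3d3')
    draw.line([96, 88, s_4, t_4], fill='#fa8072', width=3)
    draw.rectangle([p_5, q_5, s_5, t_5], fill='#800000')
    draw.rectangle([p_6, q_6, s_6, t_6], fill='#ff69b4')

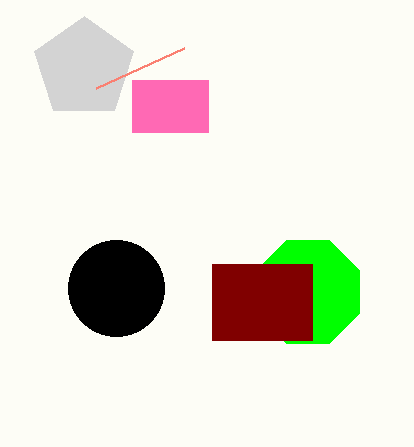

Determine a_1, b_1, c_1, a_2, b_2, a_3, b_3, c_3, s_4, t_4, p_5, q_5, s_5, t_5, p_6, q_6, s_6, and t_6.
a_1 = 308; b_1 = 292; c_1 = 56; a_2 = 116; b_2 = 288; a_3 = 84; b_3 = 68; c_3 = 52; s_4 = 184; t_4 = 48; p_5 = 212; q_5 = 264; s_5 = 312; t_5 = 340; p_6 = 132; q_6 = 80; s_6 = 208; t_6 = 132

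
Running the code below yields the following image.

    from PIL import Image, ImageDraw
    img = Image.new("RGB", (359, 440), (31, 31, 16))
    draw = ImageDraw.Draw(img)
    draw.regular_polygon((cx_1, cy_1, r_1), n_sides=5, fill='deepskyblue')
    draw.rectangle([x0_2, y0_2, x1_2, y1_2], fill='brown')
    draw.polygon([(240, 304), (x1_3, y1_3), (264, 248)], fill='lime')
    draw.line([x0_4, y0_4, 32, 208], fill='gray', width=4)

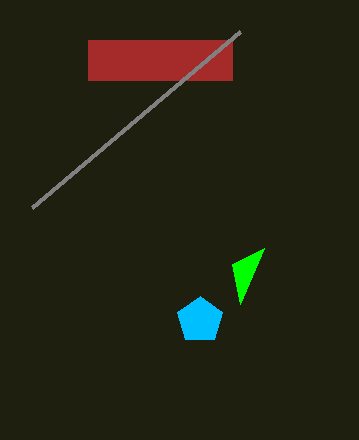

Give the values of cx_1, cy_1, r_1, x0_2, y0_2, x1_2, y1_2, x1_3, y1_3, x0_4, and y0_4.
cx_1 = 200, cy_1 = 320, r_1 = 24, x0_2 = 88, y0_2 = 40, x1_2 = 232, y1_2 = 80, x1_3 = 232, y1_3 = 264, x0_4 = 240, y0_4 = 32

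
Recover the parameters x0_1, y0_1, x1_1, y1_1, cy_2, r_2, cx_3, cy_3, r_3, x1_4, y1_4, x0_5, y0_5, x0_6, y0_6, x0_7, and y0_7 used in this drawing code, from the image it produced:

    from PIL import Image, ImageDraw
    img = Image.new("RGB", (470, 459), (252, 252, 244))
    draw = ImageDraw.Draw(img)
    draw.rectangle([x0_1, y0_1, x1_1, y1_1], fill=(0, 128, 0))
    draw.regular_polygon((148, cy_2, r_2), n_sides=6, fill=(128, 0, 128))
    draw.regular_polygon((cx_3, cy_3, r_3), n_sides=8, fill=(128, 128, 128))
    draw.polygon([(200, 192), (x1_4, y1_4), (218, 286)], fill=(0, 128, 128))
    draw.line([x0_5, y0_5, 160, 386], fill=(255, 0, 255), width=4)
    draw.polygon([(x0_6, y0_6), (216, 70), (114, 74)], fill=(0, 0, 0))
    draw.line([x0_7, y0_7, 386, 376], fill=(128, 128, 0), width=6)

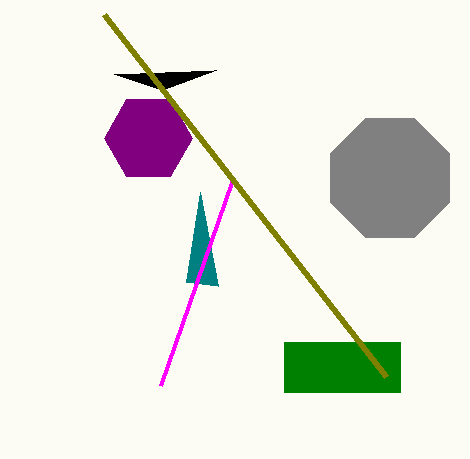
x0_1 = 284
y0_1 = 342
x1_1 = 400
y1_1 = 392
cy_2 = 138
r_2 = 44
cx_3 = 390
cy_3 = 178
r_3 = 64
x1_4 = 186
y1_4 = 282
x0_5 = 232
y0_5 = 180
x0_6 = 162
y0_6 = 90
x0_7 = 104
y0_7 = 14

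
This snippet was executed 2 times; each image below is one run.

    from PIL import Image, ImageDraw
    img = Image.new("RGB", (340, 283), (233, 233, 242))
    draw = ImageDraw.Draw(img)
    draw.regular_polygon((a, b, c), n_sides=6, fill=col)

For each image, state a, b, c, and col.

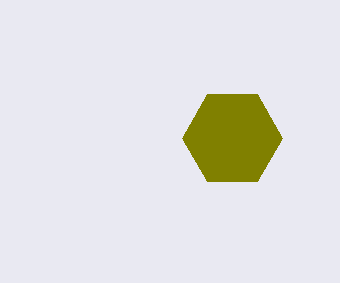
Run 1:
a = 232
b = 138
c = 50
col = 'olive'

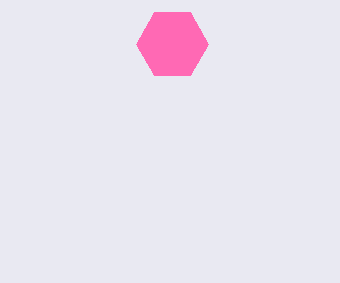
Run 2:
a = 172
b = 44
c = 36
col = 'hotpink'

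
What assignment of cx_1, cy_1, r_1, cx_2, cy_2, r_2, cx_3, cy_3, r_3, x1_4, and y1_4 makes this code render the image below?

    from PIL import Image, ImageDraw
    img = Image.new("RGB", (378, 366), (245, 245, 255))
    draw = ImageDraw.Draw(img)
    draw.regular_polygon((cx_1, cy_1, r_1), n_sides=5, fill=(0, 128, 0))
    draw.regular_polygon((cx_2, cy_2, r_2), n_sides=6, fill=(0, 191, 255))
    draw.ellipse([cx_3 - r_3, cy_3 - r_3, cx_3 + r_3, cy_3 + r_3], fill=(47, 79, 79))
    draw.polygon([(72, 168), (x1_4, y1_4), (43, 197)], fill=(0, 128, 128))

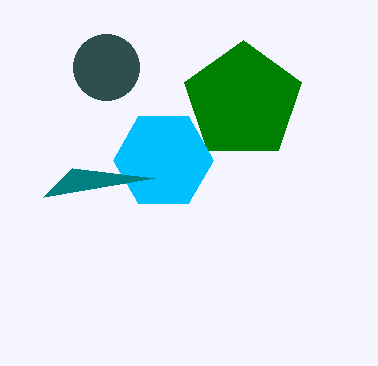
cx_1 = 243, cy_1 = 101, r_1 = 61, cx_2 = 163, cy_2 = 160, r_2 = 50, cx_3 = 106, cy_3 = 67, r_3 = 33, x1_4 = 154, y1_4 = 178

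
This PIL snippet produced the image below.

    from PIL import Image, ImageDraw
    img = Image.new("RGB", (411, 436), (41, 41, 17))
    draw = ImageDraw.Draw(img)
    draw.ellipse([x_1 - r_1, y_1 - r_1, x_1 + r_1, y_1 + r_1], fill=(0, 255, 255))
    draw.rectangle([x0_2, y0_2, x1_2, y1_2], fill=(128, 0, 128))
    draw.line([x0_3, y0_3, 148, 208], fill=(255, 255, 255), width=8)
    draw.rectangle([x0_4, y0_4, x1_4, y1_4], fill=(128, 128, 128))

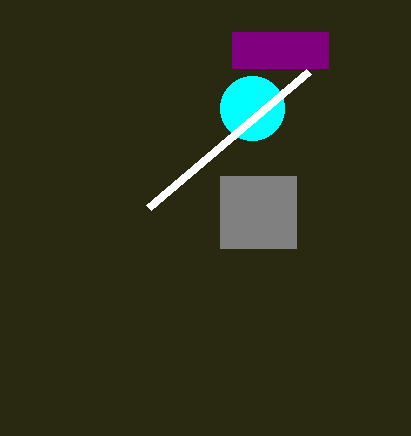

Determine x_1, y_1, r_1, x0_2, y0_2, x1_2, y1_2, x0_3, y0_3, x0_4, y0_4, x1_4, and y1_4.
x_1 = 252, y_1 = 108, r_1 = 32, x0_2 = 232, y0_2 = 32, x1_2 = 328, y1_2 = 68, x0_3 = 308, y0_3 = 72, x0_4 = 220, y0_4 = 176, x1_4 = 296, y1_4 = 248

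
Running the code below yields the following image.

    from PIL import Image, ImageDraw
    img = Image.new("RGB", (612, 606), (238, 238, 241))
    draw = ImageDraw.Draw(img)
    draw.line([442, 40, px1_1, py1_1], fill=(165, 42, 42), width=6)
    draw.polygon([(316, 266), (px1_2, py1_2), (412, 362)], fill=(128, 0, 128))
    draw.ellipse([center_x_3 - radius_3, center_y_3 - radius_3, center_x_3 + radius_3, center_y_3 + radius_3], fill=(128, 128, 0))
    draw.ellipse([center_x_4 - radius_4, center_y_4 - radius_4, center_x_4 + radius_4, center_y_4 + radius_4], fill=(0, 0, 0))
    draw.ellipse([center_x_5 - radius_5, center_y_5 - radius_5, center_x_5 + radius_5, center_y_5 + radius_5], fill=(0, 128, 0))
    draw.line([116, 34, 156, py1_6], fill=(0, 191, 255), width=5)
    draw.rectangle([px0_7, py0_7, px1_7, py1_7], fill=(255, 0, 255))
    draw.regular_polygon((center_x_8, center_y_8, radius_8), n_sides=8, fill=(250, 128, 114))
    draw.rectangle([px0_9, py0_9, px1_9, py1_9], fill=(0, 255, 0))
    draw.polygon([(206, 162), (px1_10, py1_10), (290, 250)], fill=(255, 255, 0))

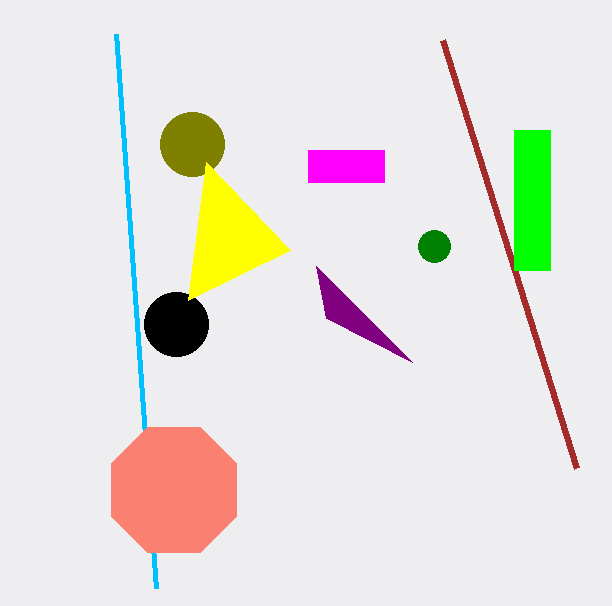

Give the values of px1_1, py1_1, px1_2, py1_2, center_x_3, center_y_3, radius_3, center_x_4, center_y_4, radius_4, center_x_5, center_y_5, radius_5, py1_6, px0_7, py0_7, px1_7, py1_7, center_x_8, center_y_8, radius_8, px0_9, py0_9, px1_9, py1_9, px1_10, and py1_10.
px1_1 = 576; py1_1 = 468; px1_2 = 326; py1_2 = 318; center_x_3 = 192; center_y_3 = 144; radius_3 = 32; center_x_4 = 176; center_y_4 = 324; radius_4 = 32; center_x_5 = 434; center_y_5 = 246; radius_5 = 16; py1_6 = 588; px0_7 = 308; py0_7 = 150; px1_7 = 384; py1_7 = 182; center_x_8 = 174; center_y_8 = 490; radius_8 = 68; px0_9 = 514; py0_9 = 130; px1_9 = 550; py1_9 = 270; px1_10 = 188; py1_10 = 300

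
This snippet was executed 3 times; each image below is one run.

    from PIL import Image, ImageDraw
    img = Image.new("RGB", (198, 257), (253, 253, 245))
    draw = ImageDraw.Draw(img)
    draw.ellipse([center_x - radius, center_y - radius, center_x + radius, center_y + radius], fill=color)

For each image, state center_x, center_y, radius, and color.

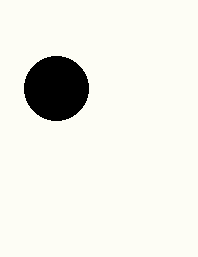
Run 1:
center_x = 56, center_y = 88, radius = 32, color = 'black'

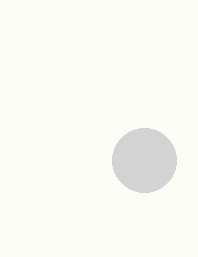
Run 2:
center_x = 144, center_y = 160, radius = 32, color = 'lightgray'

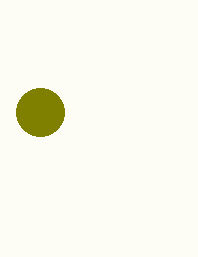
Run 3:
center_x = 40
center_y = 112
radius = 24
color = 'olive'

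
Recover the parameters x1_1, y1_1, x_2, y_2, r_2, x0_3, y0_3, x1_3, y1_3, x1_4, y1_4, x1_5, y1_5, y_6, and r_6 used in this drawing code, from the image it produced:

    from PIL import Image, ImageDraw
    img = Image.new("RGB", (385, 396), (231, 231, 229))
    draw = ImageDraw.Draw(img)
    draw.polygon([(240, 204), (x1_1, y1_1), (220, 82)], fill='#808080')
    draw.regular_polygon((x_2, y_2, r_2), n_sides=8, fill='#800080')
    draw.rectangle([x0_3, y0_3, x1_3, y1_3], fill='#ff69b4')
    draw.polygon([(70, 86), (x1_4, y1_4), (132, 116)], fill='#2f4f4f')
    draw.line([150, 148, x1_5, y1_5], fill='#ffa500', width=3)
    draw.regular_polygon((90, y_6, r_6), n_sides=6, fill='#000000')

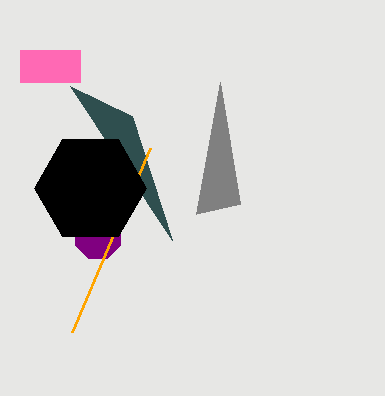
x1_1 = 196, y1_1 = 214, x_2 = 98, y_2 = 236, r_2 = 24, x0_3 = 20, y0_3 = 50, x1_3 = 80, y1_3 = 82, x1_4 = 172, y1_4 = 240, x1_5 = 72, y1_5 = 332, y_6 = 188, r_6 = 56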